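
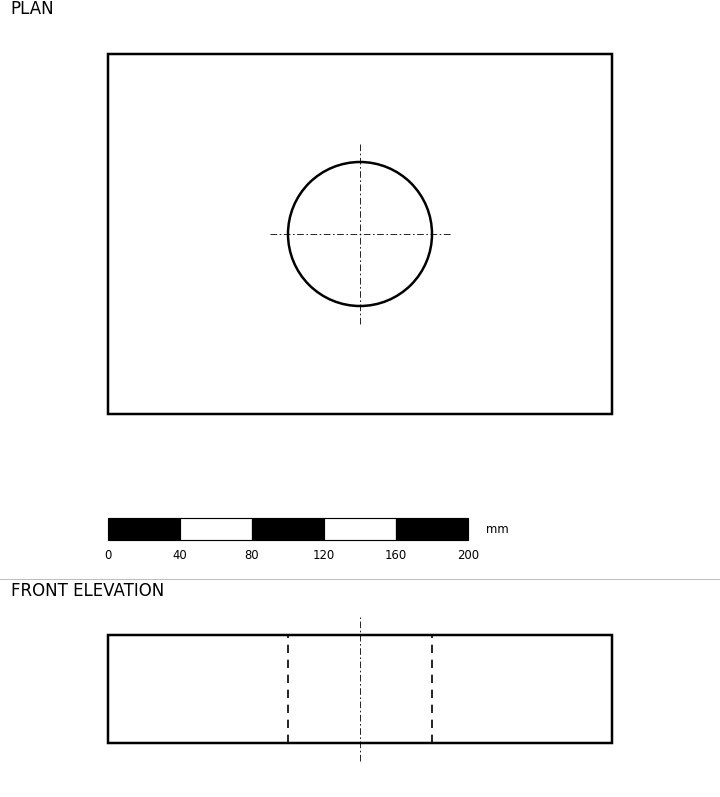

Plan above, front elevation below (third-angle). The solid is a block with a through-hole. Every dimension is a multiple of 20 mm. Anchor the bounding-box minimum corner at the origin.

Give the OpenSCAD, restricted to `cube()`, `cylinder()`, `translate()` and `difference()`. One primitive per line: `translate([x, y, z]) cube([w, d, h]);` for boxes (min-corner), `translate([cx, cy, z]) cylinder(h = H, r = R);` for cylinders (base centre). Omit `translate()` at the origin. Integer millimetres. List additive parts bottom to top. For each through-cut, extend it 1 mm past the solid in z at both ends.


difference() {
  cube([280, 200, 60]);
  translate([140, 100, -1]) cylinder(h = 62, r = 40);
}


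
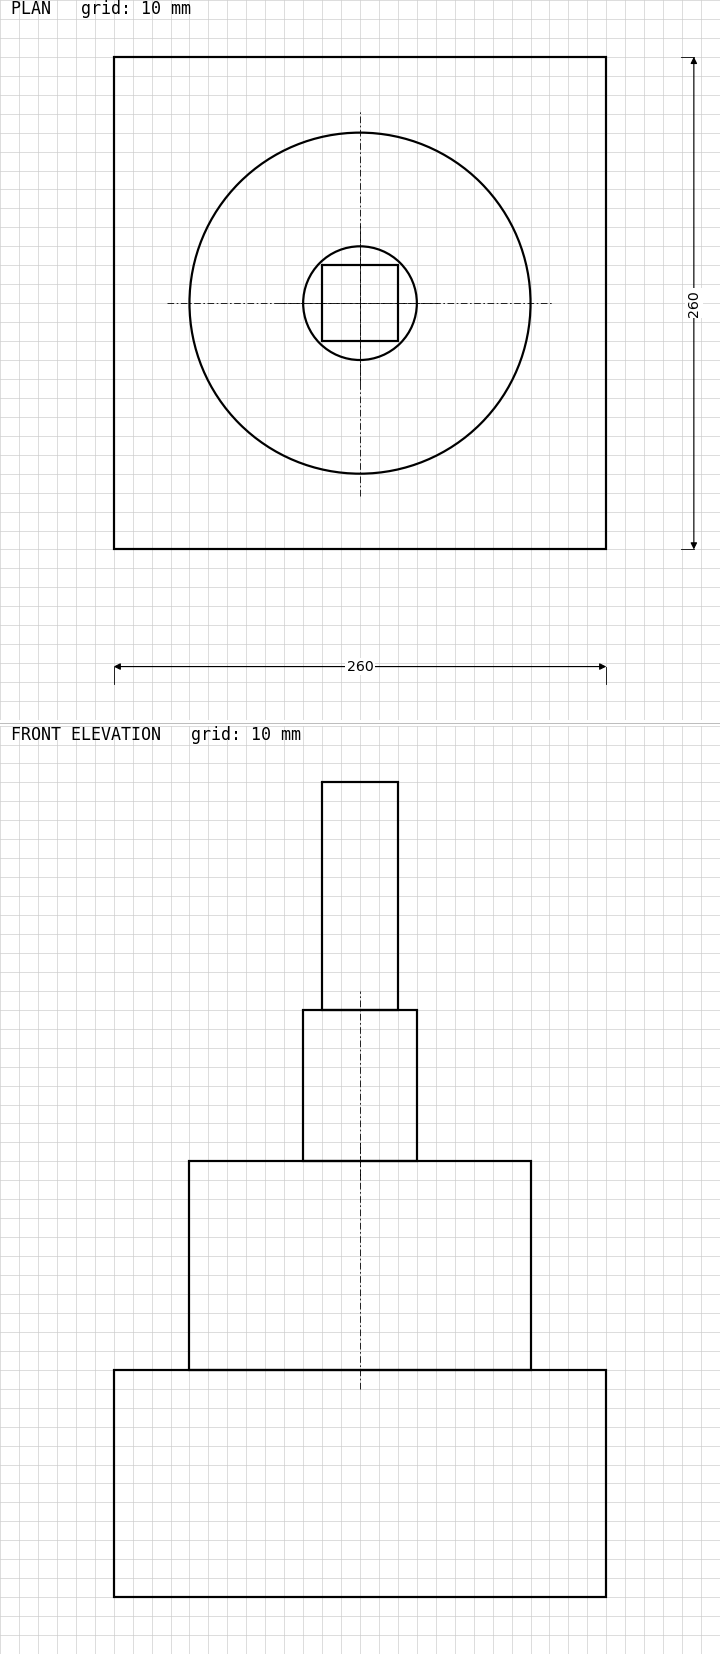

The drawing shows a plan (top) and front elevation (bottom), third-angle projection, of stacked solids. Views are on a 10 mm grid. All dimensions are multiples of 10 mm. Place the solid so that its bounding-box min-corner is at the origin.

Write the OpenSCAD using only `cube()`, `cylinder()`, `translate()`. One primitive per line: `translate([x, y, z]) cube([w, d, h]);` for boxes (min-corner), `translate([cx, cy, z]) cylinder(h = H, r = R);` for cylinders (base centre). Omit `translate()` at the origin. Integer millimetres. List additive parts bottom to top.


cube([260, 260, 120]);
translate([130, 130, 120]) cylinder(h = 110, r = 90);
translate([130, 130, 230]) cylinder(h = 80, r = 30);
translate([110, 110, 310]) cube([40, 40, 120]);


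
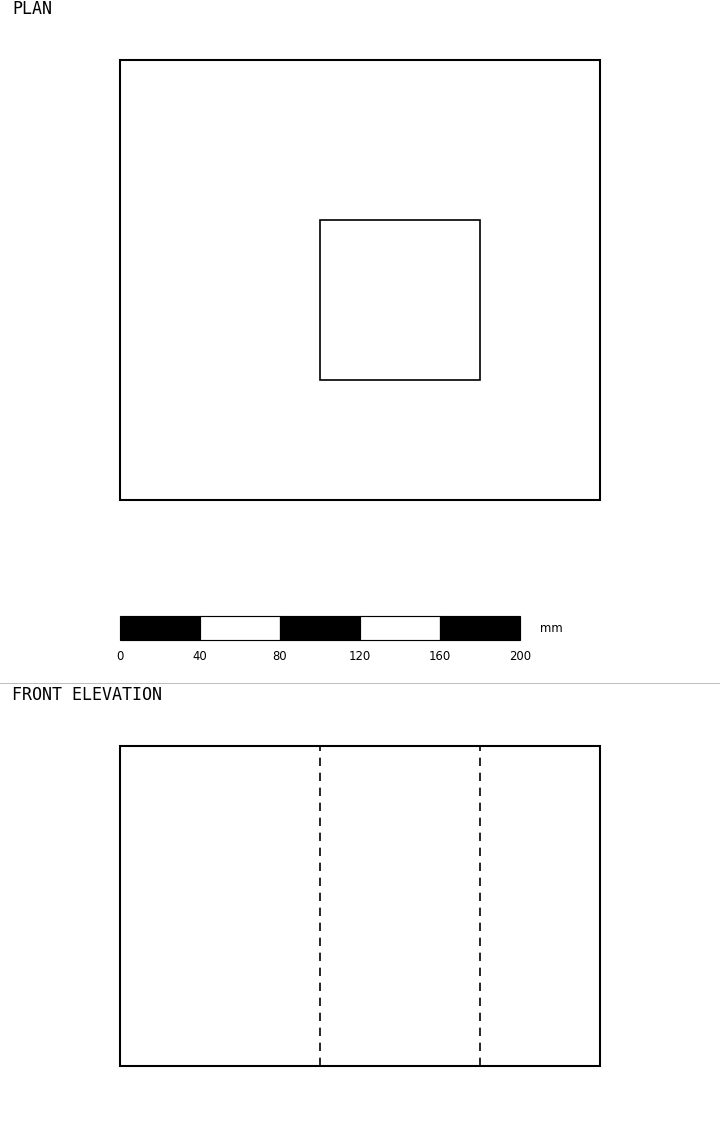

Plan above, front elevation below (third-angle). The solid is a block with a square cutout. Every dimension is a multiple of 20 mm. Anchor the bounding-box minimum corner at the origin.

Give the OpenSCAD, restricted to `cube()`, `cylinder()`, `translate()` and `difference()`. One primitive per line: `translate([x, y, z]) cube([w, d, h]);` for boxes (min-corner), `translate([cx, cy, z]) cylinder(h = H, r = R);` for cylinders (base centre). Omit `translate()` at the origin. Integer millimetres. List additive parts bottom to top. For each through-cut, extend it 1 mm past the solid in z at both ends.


difference() {
  cube([240, 220, 160]);
  translate([100, 60, -1]) cube([80, 80, 162]);
}


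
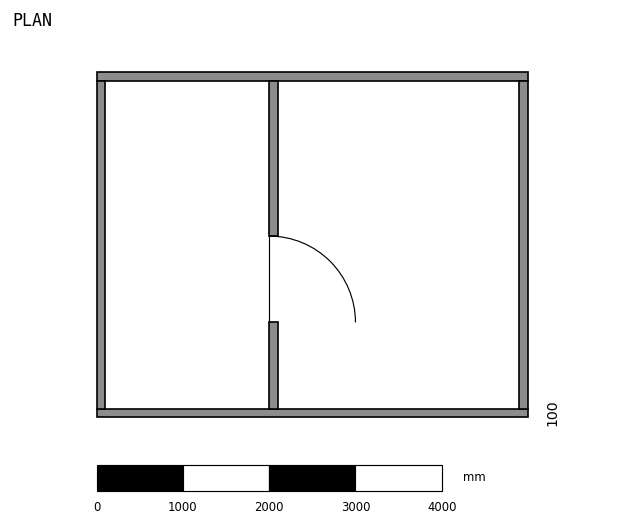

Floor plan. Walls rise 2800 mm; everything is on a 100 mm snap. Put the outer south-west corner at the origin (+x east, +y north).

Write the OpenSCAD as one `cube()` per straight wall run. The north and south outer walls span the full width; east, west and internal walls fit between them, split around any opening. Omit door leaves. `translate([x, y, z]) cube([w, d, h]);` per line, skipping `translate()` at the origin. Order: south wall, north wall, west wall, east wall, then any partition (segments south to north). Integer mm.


cube([5000, 100, 2800]);
translate([0, 3900, 0]) cube([5000, 100, 2800]);
translate([0, 100, 0]) cube([100, 3800, 2800]);
translate([4900, 100, 0]) cube([100, 3800, 2800]);
translate([2000, 100, 0]) cube([100, 1000, 2800]);
translate([2000, 2100, 0]) cube([100, 1800, 2800]);


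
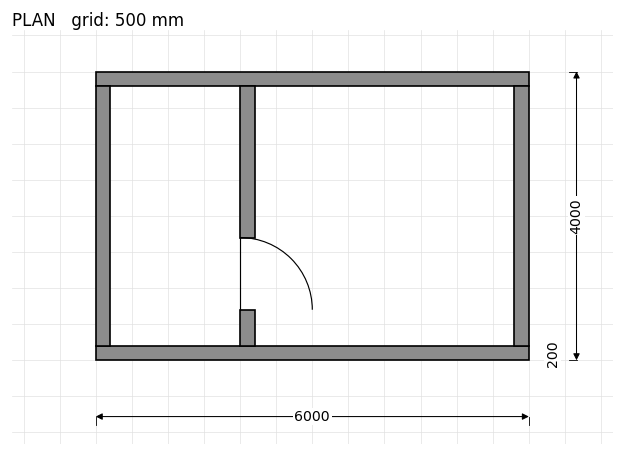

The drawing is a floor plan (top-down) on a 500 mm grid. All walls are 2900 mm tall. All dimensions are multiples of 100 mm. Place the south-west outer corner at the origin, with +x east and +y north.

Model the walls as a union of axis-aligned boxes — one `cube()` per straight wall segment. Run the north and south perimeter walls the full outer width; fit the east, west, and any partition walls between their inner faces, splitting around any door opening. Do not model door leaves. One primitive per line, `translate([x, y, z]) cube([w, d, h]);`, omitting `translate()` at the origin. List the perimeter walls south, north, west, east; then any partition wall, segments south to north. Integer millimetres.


cube([6000, 200, 2900]);
translate([0, 3800, 0]) cube([6000, 200, 2900]);
translate([0, 200, 0]) cube([200, 3600, 2900]);
translate([5800, 200, 0]) cube([200, 3600, 2900]);
translate([2000, 200, 0]) cube([200, 500, 2900]);
translate([2000, 1700, 0]) cube([200, 2100, 2900]);


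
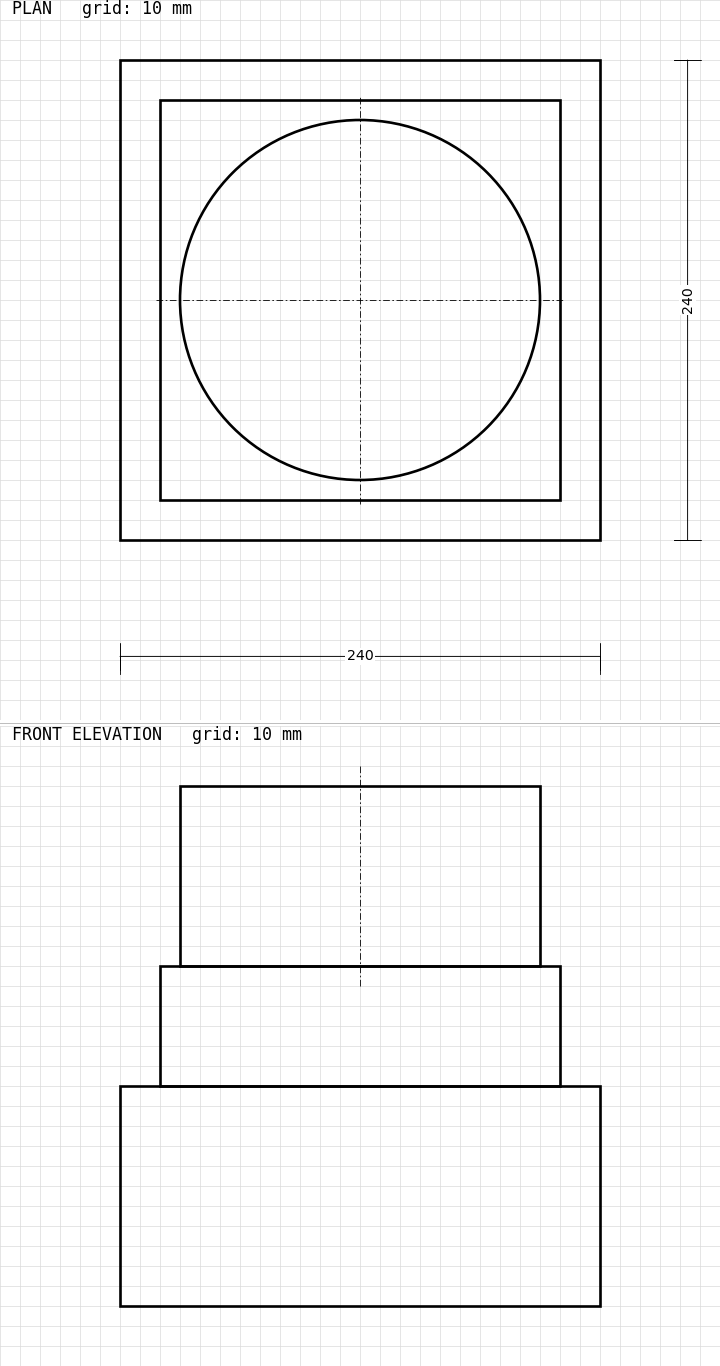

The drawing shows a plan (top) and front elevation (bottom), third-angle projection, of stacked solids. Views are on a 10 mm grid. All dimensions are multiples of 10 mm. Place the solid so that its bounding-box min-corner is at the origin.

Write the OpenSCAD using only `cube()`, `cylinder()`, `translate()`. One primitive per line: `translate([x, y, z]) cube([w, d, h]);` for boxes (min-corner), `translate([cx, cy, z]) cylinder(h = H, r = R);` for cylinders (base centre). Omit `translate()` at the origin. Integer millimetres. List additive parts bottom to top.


cube([240, 240, 110]);
translate([20, 20, 110]) cube([200, 200, 60]);
translate([120, 120, 170]) cylinder(h = 90, r = 90);


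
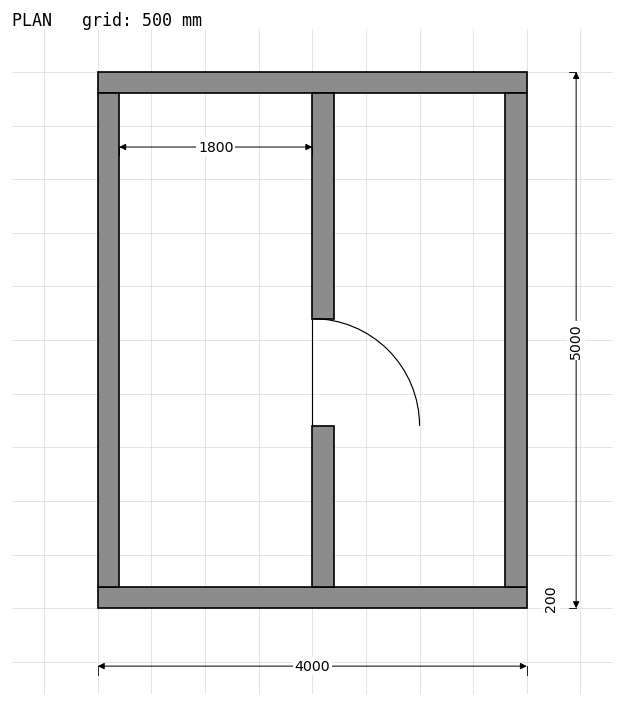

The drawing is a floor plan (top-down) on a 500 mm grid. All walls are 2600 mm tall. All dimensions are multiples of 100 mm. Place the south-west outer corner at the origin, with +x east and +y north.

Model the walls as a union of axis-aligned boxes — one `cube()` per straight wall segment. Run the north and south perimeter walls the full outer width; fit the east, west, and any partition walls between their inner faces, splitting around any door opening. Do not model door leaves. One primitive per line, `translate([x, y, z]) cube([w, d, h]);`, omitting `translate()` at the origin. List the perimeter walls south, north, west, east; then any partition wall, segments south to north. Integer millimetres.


cube([4000, 200, 2600]);
translate([0, 4800, 0]) cube([4000, 200, 2600]);
translate([0, 200, 0]) cube([200, 4600, 2600]);
translate([3800, 200, 0]) cube([200, 4600, 2600]);
translate([2000, 200, 0]) cube([200, 1500, 2600]);
translate([2000, 2700, 0]) cube([200, 2100, 2600]);


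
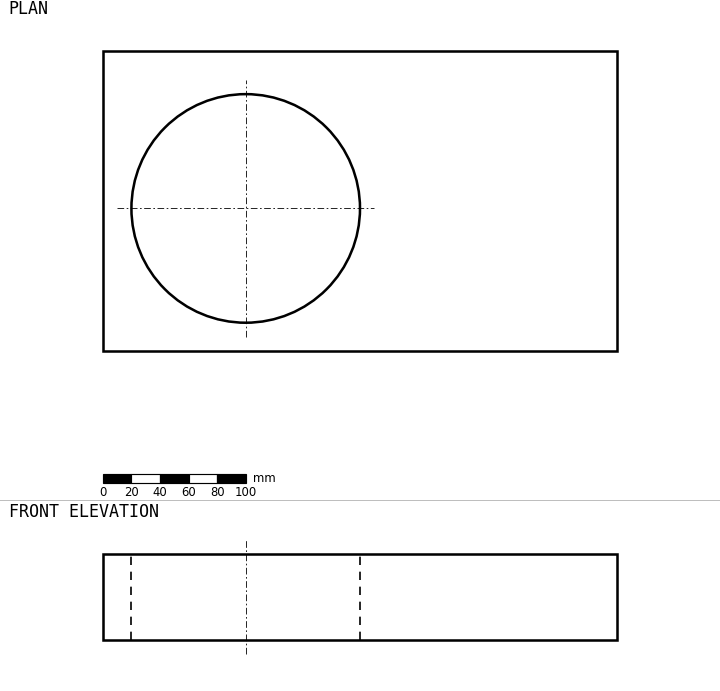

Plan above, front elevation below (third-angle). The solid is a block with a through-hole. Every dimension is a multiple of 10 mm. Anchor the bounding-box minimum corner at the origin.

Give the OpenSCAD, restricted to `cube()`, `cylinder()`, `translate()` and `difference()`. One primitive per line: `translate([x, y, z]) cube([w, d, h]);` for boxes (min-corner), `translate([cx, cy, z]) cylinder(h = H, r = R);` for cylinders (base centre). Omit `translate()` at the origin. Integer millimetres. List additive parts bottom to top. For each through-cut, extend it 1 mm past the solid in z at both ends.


difference() {
  cube([360, 210, 60]);
  translate([100, 100, -1]) cylinder(h = 62, r = 80);
}


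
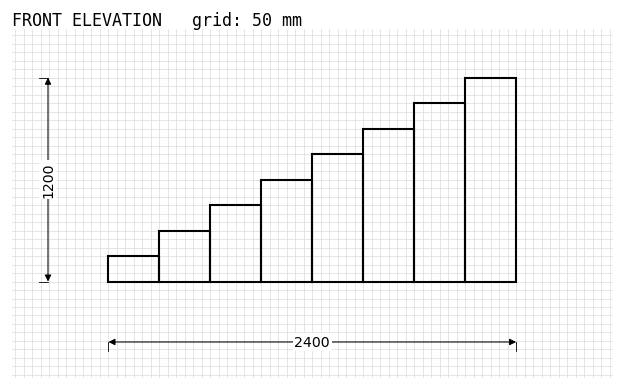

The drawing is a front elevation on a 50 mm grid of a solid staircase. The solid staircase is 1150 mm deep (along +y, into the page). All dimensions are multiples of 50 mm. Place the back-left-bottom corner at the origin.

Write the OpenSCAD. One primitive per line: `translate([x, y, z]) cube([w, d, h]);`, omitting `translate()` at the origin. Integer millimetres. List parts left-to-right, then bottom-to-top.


cube([300, 1150, 150]);
translate([300, 0, 0]) cube([300, 1150, 300]);
translate([600, 0, 0]) cube([300, 1150, 450]);
translate([900, 0, 0]) cube([300, 1150, 600]);
translate([1200, 0, 0]) cube([300, 1150, 750]);
translate([1500, 0, 0]) cube([300, 1150, 900]);
translate([1800, 0, 0]) cube([300, 1150, 1050]);
translate([2100, 0, 0]) cube([300, 1150, 1200]);


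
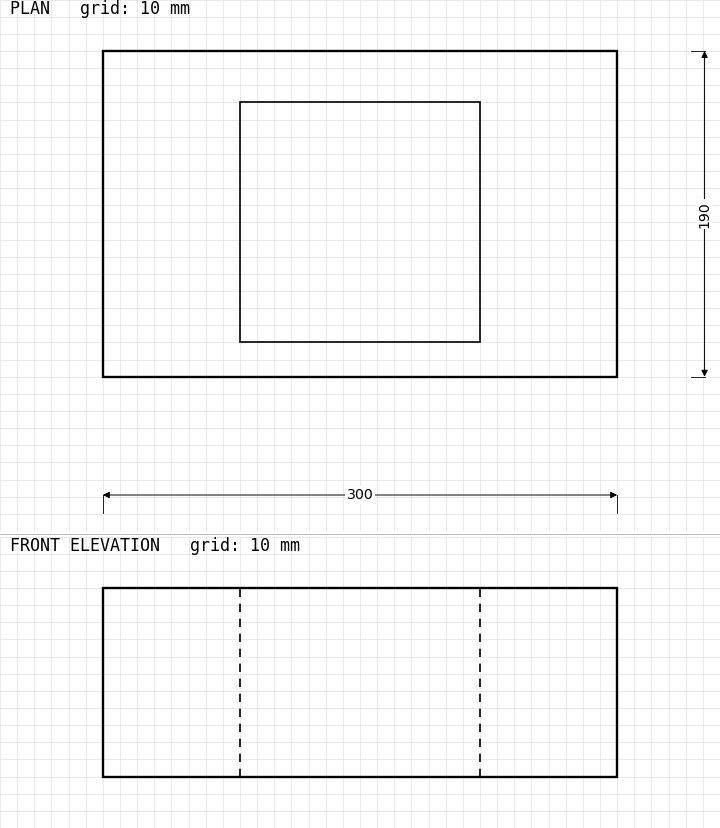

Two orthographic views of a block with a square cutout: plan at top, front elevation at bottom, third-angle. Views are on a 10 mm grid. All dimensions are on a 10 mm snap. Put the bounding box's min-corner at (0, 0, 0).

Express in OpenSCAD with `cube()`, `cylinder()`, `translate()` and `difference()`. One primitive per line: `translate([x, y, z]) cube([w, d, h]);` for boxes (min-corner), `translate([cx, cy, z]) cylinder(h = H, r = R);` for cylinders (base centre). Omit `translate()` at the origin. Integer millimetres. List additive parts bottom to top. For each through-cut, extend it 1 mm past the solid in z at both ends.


difference() {
  cube([300, 190, 110]);
  translate([80, 20, -1]) cube([140, 140, 112]);
}


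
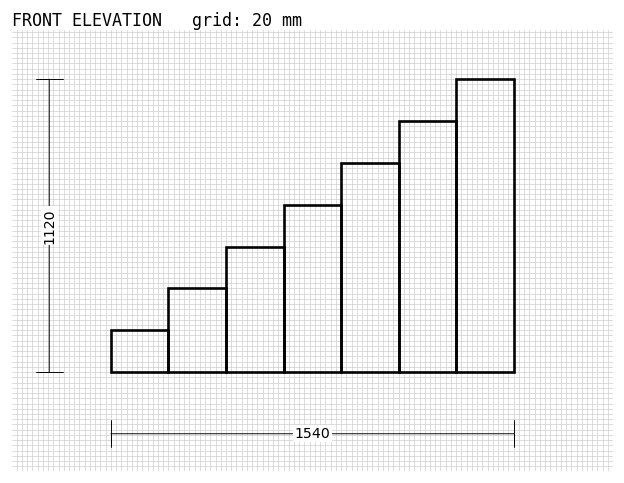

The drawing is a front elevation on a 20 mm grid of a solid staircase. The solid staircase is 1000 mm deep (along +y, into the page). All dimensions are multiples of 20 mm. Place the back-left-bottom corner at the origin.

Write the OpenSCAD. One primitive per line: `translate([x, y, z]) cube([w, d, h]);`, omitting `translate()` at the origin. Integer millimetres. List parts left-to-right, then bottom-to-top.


cube([220, 1000, 160]);
translate([220, 0, 0]) cube([220, 1000, 320]);
translate([440, 0, 0]) cube([220, 1000, 480]);
translate([660, 0, 0]) cube([220, 1000, 640]);
translate([880, 0, 0]) cube([220, 1000, 800]);
translate([1100, 0, 0]) cube([220, 1000, 960]);
translate([1320, 0, 0]) cube([220, 1000, 1120]);


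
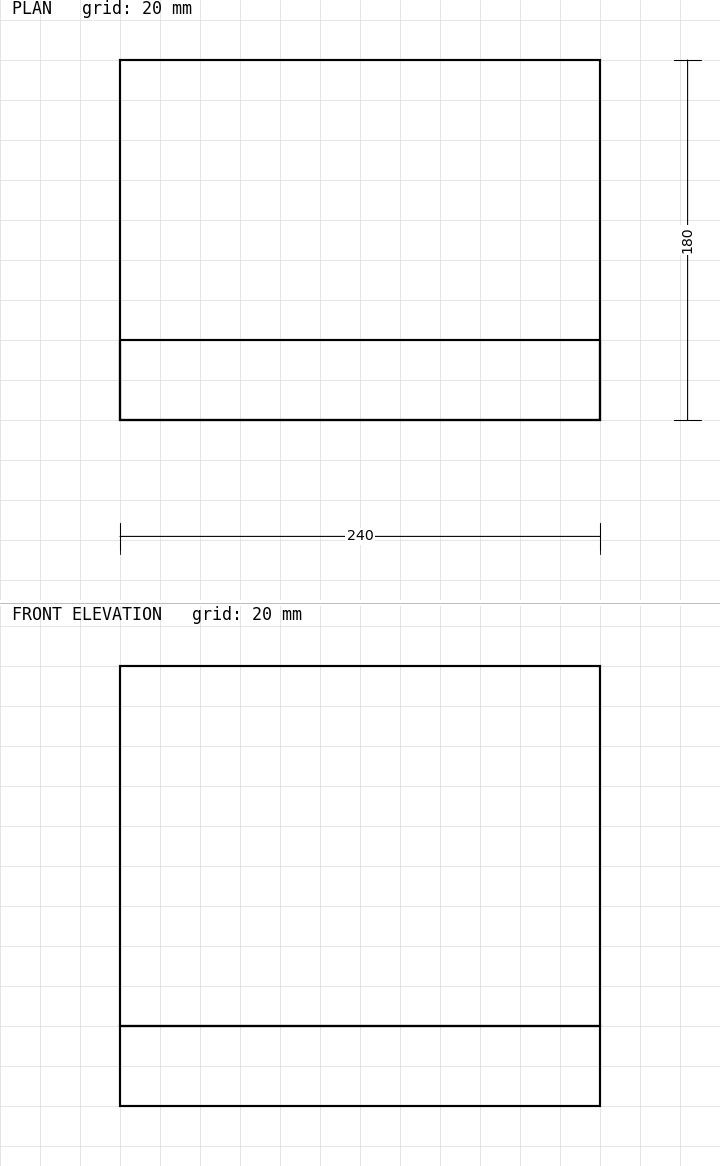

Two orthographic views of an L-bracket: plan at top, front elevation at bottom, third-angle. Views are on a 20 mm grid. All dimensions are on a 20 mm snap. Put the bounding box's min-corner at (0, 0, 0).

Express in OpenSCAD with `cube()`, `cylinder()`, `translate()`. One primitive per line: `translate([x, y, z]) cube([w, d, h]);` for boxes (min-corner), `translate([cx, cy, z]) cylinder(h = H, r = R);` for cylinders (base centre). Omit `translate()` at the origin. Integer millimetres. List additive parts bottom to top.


cube([240, 180, 40]);
translate([0, 0, 40]) cube([240, 40, 180]);


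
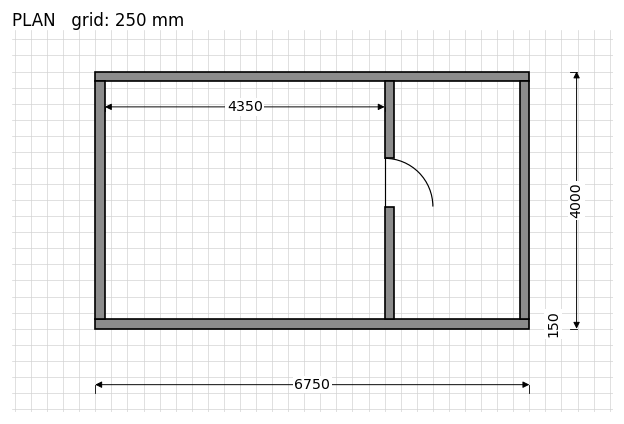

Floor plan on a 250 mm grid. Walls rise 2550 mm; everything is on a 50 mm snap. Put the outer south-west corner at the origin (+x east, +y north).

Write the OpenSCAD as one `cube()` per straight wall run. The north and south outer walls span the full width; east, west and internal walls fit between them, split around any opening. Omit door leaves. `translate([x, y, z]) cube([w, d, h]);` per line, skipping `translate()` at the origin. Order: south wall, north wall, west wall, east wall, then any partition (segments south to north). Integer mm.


cube([6750, 150, 2550]);
translate([0, 3850, 0]) cube([6750, 150, 2550]);
translate([0, 150, 0]) cube([150, 3700, 2550]);
translate([6600, 150, 0]) cube([150, 3700, 2550]);
translate([4500, 150, 0]) cube([150, 1750, 2550]);
translate([4500, 2650, 0]) cube([150, 1200, 2550]);


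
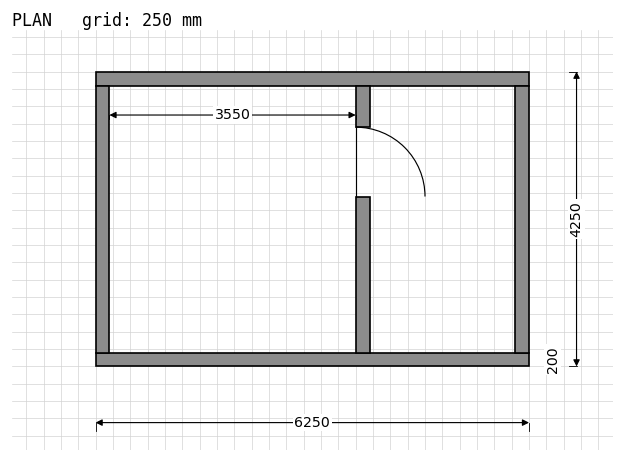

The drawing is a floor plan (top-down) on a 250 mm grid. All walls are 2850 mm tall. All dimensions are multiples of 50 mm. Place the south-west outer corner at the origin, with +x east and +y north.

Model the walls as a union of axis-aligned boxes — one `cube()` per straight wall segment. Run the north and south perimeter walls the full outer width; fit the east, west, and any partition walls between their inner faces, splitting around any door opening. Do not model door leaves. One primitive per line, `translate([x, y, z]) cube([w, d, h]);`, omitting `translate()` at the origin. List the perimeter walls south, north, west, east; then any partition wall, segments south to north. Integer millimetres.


cube([6250, 200, 2850]);
translate([0, 4050, 0]) cube([6250, 200, 2850]);
translate([0, 200, 0]) cube([200, 3850, 2850]);
translate([6050, 200, 0]) cube([200, 3850, 2850]);
translate([3750, 200, 0]) cube([200, 2250, 2850]);
translate([3750, 3450, 0]) cube([200, 600, 2850]);


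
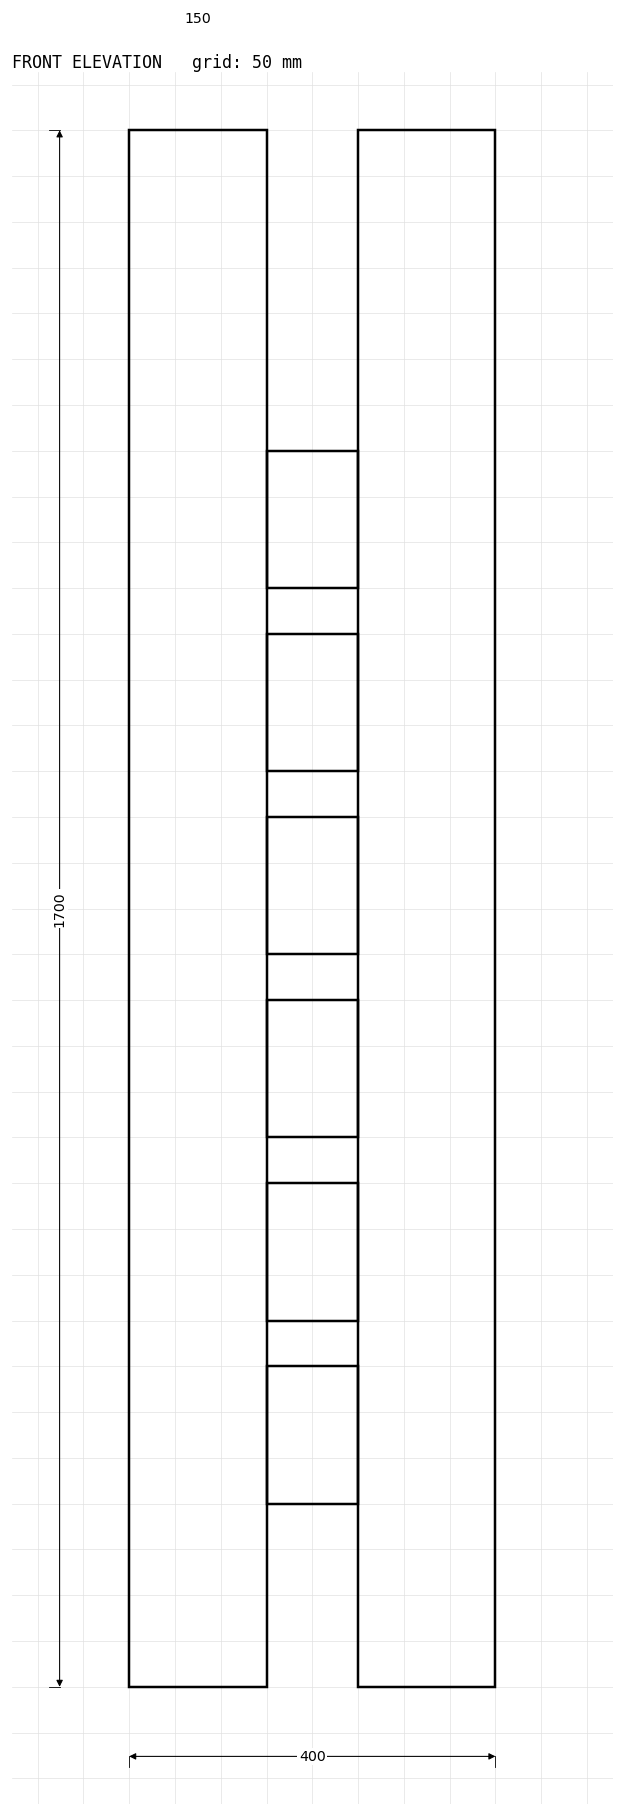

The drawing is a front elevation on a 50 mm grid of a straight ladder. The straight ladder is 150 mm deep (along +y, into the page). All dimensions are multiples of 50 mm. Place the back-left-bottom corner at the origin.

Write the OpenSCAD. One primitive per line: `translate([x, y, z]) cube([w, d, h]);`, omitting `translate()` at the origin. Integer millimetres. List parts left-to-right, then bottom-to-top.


cube([150, 150, 1700]);
translate([150, 0, 200]) cube([100, 150, 150]);
translate([150, 0, 400]) cube([100, 150, 150]);
translate([150, 0, 600]) cube([100, 150, 150]);
translate([150, 0, 800]) cube([100, 150, 150]);
translate([150, 0, 1000]) cube([100, 150, 150]);
translate([150, 0, 1200]) cube([100, 150, 150]);
translate([250, 0, 0]) cube([150, 150, 1700]);


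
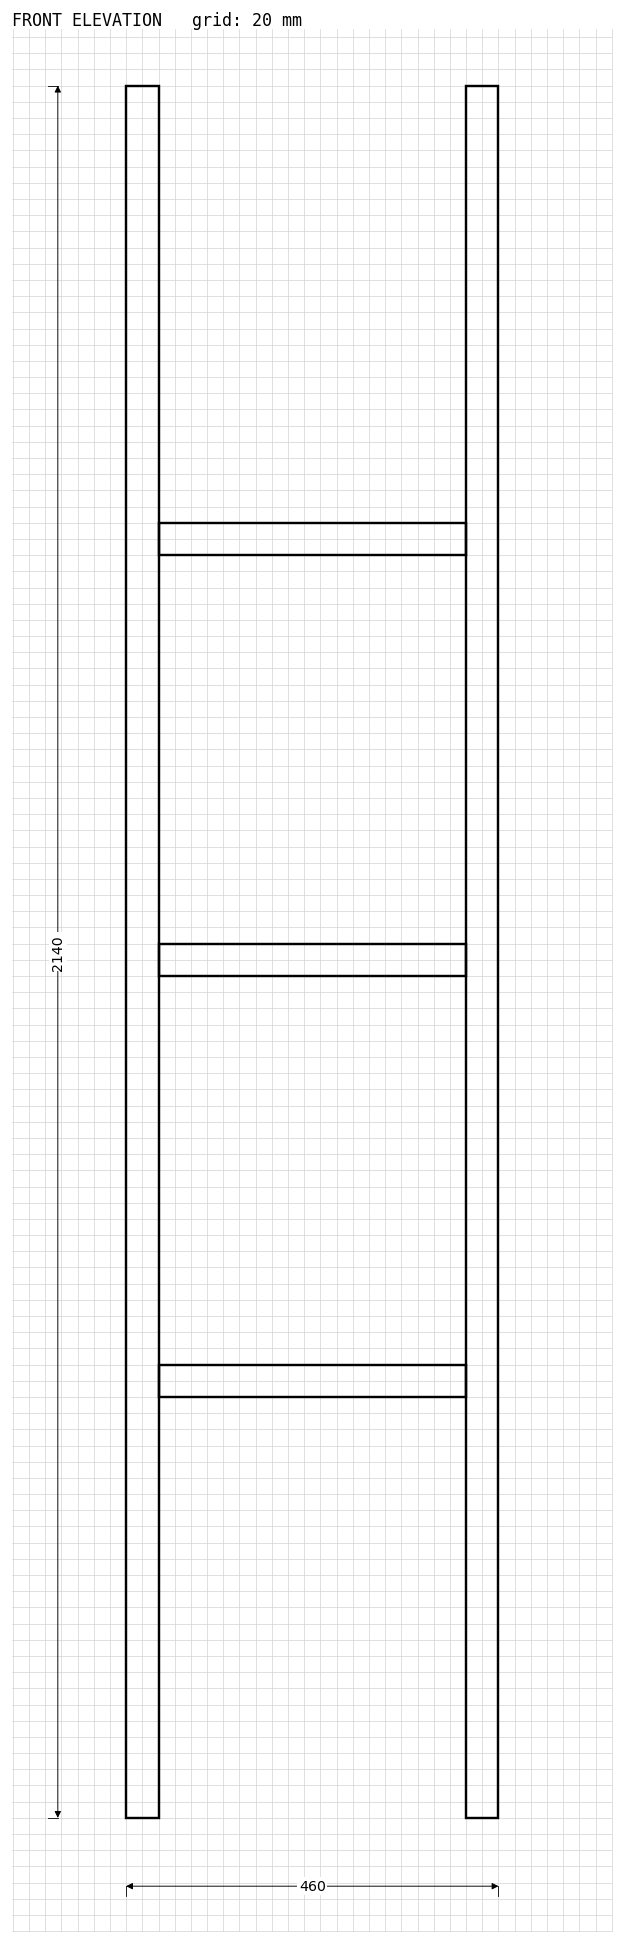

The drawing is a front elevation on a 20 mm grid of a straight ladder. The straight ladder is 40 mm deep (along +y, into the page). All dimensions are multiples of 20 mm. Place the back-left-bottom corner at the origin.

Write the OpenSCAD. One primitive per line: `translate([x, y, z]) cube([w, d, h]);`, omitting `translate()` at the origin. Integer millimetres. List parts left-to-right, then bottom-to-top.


cube([40, 40, 2140]);
translate([40, 0, 520]) cube([380, 40, 40]);
translate([40, 0, 1040]) cube([380, 40, 40]);
translate([40, 0, 1560]) cube([380, 40, 40]);
translate([420, 0, 0]) cube([40, 40, 2140]);


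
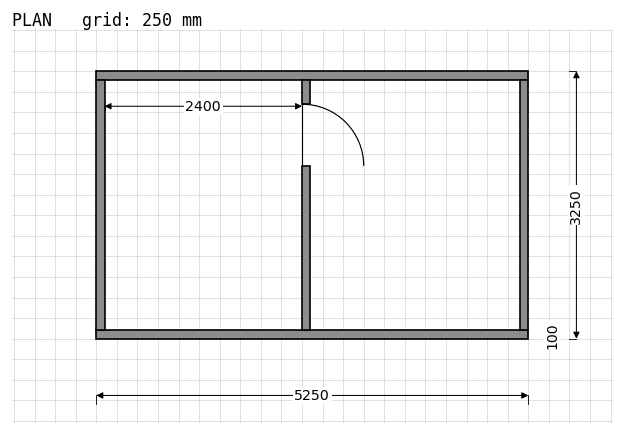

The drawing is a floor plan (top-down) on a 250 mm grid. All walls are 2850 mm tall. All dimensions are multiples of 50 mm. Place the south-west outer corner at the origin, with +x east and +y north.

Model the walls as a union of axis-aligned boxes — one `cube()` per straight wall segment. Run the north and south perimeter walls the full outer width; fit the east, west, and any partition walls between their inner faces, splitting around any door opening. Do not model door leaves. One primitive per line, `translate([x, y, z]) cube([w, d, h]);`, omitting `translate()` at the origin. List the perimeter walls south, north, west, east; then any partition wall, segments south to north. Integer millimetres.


cube([5250, 100, 2850]);
translate([0, 3150, 0]) cube([5250, 100, 2850]);
translate([0, 100, 0]) cube([100, 3050, 2850]);
translate([5150, 100, 0]) cube([100, 3050, 2850]);
translate([2500, 100, 0]) cube([100, 2000, 2850]);
translate([2500, 2850, 0]) cube([100, 300, 2850]);


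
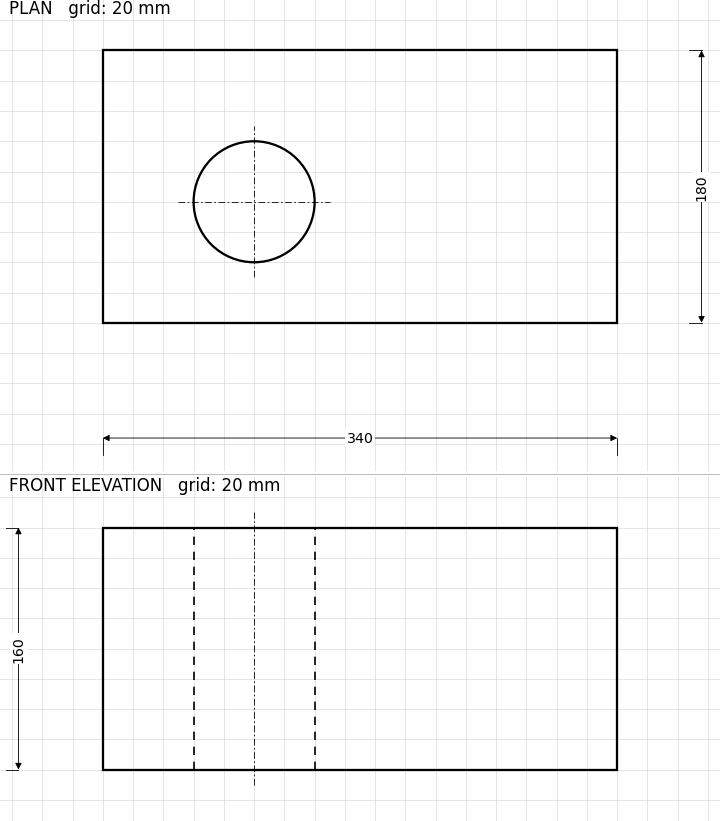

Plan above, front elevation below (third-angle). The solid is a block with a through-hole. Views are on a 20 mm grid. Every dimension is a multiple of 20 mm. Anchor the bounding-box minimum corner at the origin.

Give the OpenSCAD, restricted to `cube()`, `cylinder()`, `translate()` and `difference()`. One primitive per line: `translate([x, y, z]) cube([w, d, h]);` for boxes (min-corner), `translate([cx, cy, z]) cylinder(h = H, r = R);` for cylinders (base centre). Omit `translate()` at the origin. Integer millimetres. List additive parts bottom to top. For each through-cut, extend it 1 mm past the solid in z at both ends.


difference() {
  cube([340, 180, 160]);
  translate([100, 80, -1]) cylinder(h = 162, r = 40);
}


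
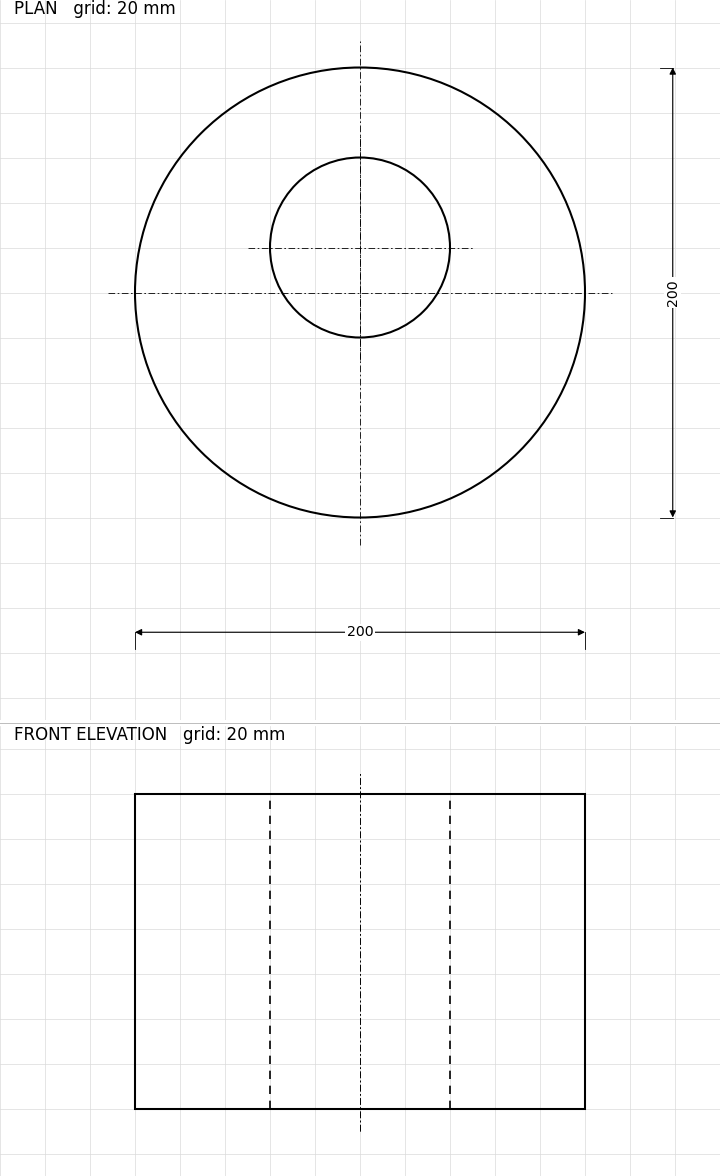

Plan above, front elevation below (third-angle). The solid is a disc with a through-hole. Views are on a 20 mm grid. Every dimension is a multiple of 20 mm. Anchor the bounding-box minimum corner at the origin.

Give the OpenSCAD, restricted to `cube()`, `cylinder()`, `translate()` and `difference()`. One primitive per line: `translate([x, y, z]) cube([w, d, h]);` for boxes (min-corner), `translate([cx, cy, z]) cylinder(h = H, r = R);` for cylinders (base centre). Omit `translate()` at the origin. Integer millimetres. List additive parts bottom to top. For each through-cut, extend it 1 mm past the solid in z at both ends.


difference() {
  translate([100, 100, 0]) cylinder(h = 140, r = 100);
  translate([100, 120, -1]) cylinder(h = 142, r = 40);
}


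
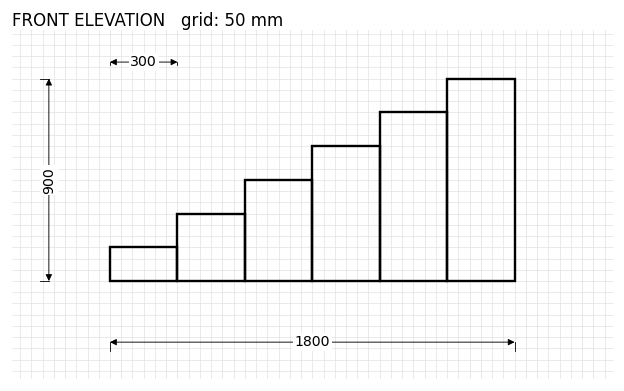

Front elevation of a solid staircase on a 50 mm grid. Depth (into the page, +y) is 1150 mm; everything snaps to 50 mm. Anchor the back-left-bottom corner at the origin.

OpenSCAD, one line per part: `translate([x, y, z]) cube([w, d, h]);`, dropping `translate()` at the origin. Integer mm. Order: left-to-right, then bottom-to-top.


cube([300, 1150, 150]);
translate([300, 0, 0]) cube([300, 1150, 300]);
translate([600, 0, 0]) cube([300, 1150, 450]);
translate([900, 0, 0]) cube([300, 1150, 600]);
translate([1200, 0, 0]) cube([300, 1150, 750]);
translate([1500, 0, 0]) cube([300, 1150, 900]);


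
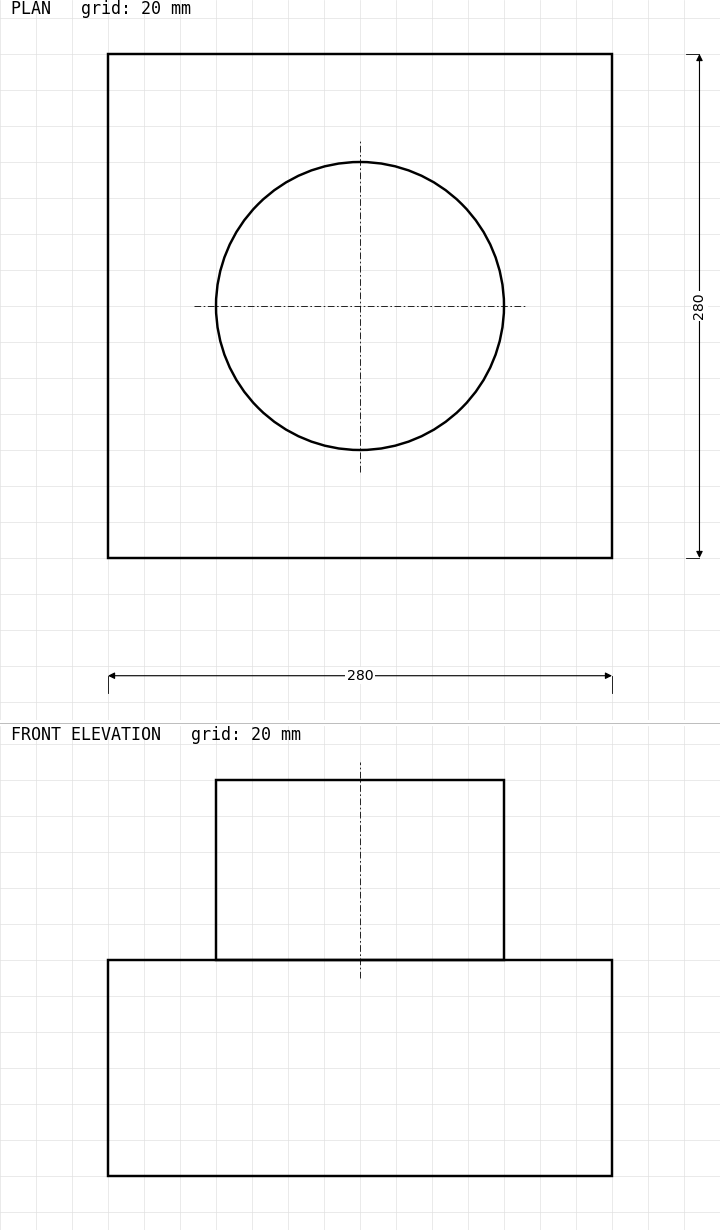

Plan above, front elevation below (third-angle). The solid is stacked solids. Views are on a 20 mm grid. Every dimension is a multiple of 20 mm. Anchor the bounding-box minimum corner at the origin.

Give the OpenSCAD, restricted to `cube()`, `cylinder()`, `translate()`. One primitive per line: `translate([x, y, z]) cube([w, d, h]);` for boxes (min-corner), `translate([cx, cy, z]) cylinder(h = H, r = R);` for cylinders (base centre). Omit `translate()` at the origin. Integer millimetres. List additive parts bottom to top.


cube([280, 280, 120]);
translate([140, 140, 120]) cylinder(h = 100, r = 80);


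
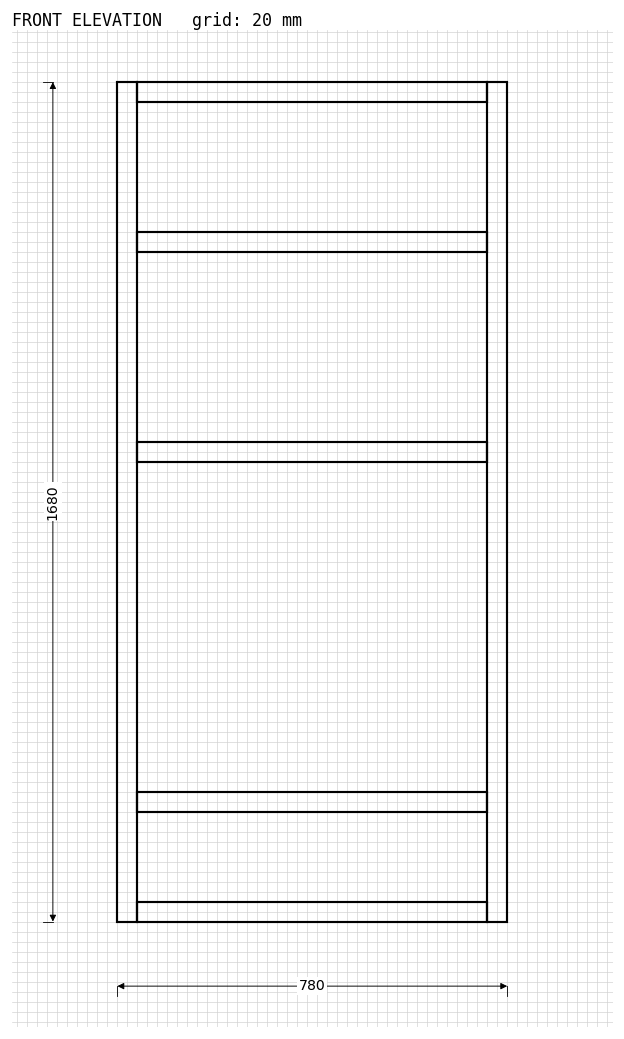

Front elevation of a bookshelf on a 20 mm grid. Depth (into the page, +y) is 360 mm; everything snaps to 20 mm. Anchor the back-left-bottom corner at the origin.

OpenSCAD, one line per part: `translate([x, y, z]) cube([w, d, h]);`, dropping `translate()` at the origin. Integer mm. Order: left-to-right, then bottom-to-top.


cube([40, 360, 1680]);
translate([40, 0, 0]) cube([700, 360, 40]);
translate([40, 0, 220]) cube([700, 360, 40]);
translate([40, 0, 920]) cube([700, 360, 40]);
translate([40, 0, 1340]) cube([700, 360, 40]);
translate([40, 0, 1640]) cube([700, 360, 40]);
translate([740, 0, 0]) cube([40, 360, 1680]);


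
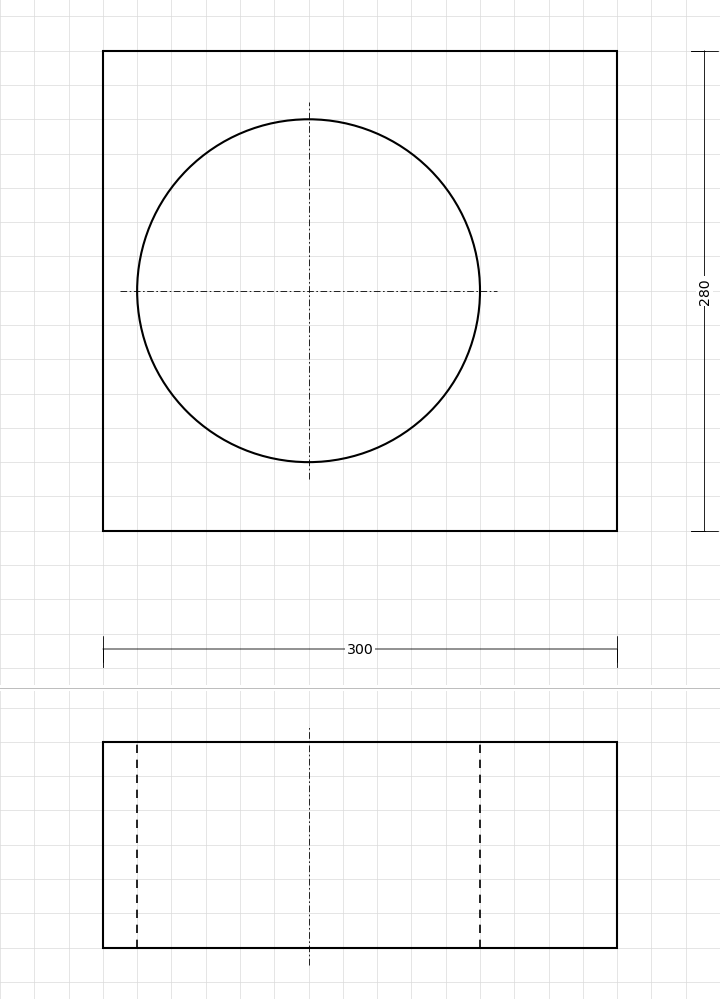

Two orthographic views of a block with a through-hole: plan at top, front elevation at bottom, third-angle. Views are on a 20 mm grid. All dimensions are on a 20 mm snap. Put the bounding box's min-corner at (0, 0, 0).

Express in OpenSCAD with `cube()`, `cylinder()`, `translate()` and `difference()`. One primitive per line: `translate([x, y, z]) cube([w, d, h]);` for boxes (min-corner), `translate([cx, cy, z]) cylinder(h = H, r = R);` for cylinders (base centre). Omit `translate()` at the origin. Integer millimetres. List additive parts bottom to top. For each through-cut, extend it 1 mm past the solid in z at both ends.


difference() {
  cube([300, 280, 120]);
  translate([120, 140, -1]) cylinder(h = 122, r = 100);
}


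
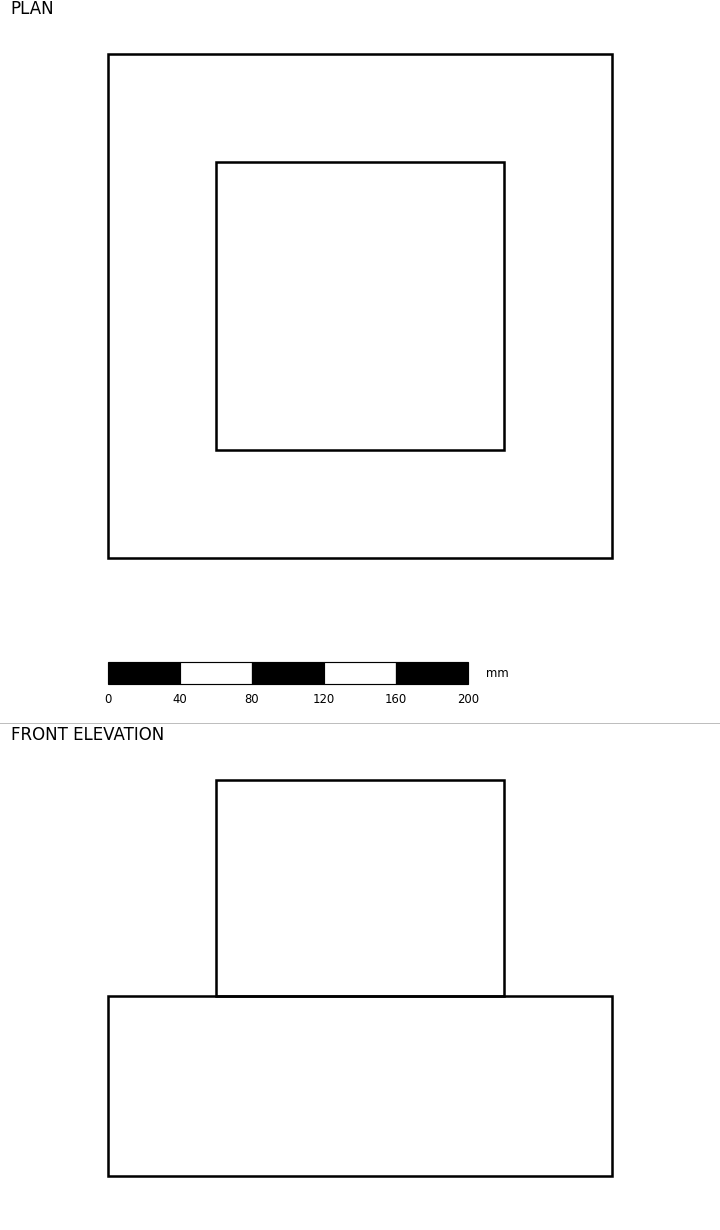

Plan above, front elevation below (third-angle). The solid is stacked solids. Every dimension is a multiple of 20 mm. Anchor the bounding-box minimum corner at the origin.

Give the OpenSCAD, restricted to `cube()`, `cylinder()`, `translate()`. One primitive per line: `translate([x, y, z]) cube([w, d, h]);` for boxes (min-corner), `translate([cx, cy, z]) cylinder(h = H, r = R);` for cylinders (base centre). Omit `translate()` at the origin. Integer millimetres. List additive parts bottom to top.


cube([280, 280, 100]);
translate([60, 60, 100]) cube([160, 160, 120]);


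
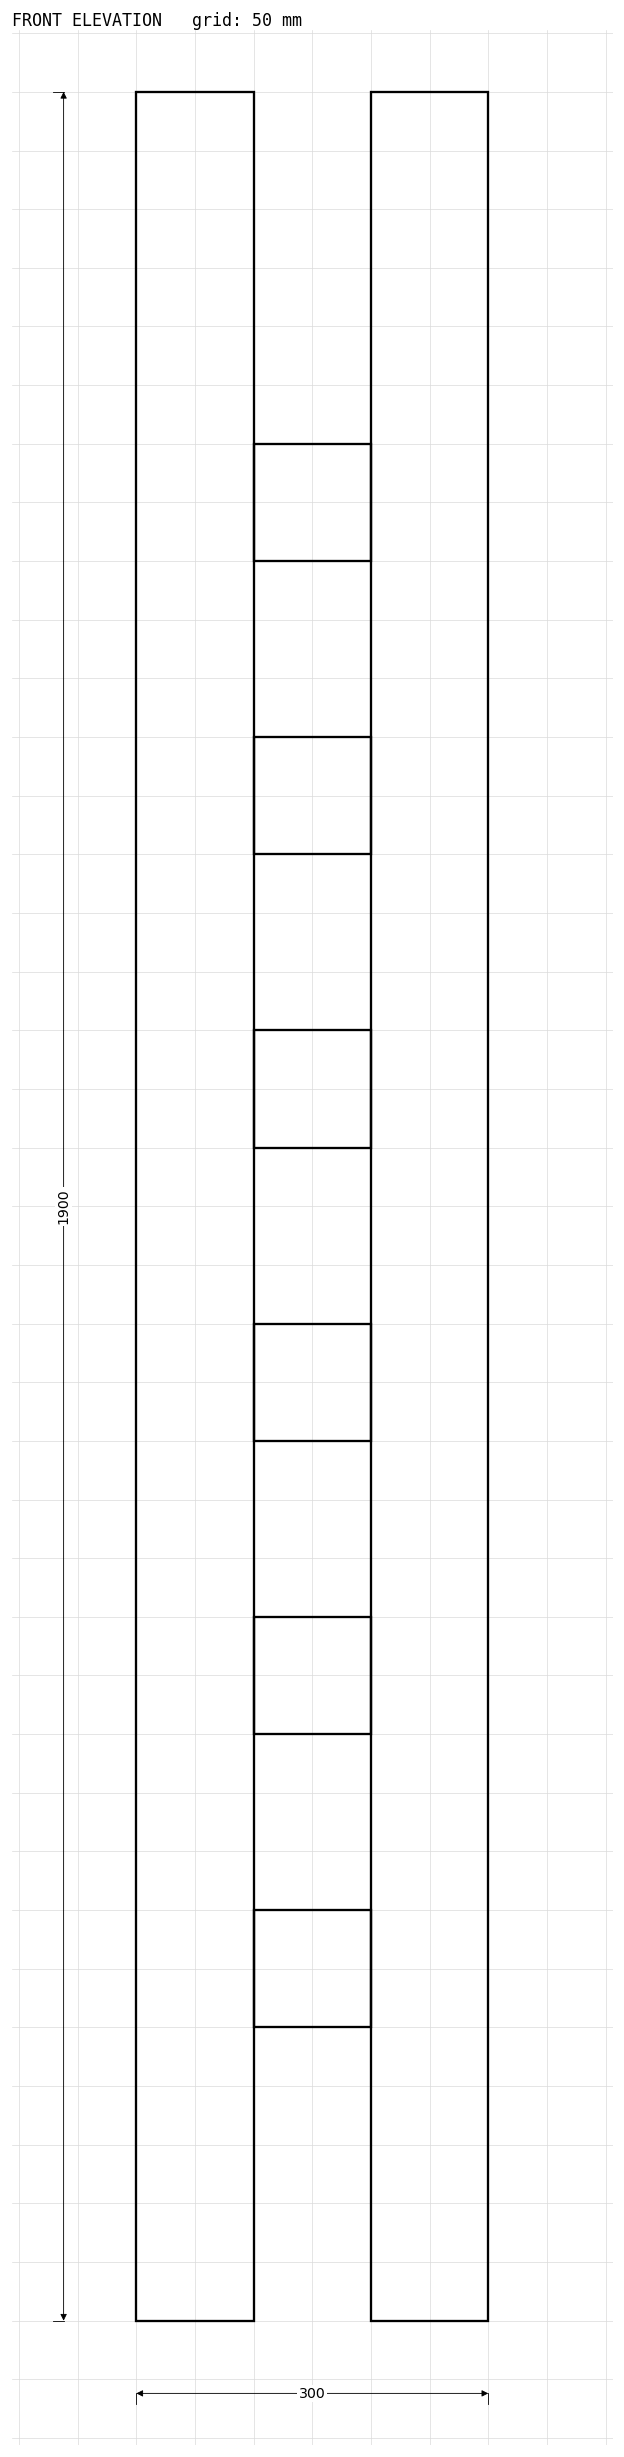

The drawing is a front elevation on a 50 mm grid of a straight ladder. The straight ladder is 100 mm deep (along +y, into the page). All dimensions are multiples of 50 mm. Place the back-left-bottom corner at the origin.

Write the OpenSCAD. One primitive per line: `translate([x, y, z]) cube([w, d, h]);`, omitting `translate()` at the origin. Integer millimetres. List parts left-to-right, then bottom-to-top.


cube([100, 100, 1900]);
translate([100, 0, 250]) cube([100, 100, 100]);
translate([100, 0, 500]) cube([100, 100, 100]);
translate([100, 0, 750]) cube([100, 100, 100]);
translate([100, 0, 1000]) cube([100, 100, 100]);
translate([100, 0, 1250]) cube([100, 100, 100]);
translate([100, 0, 1500]) cube([100, 100, 100]);
translate([200, 0, 0]) cube([100, 100, 1900]);


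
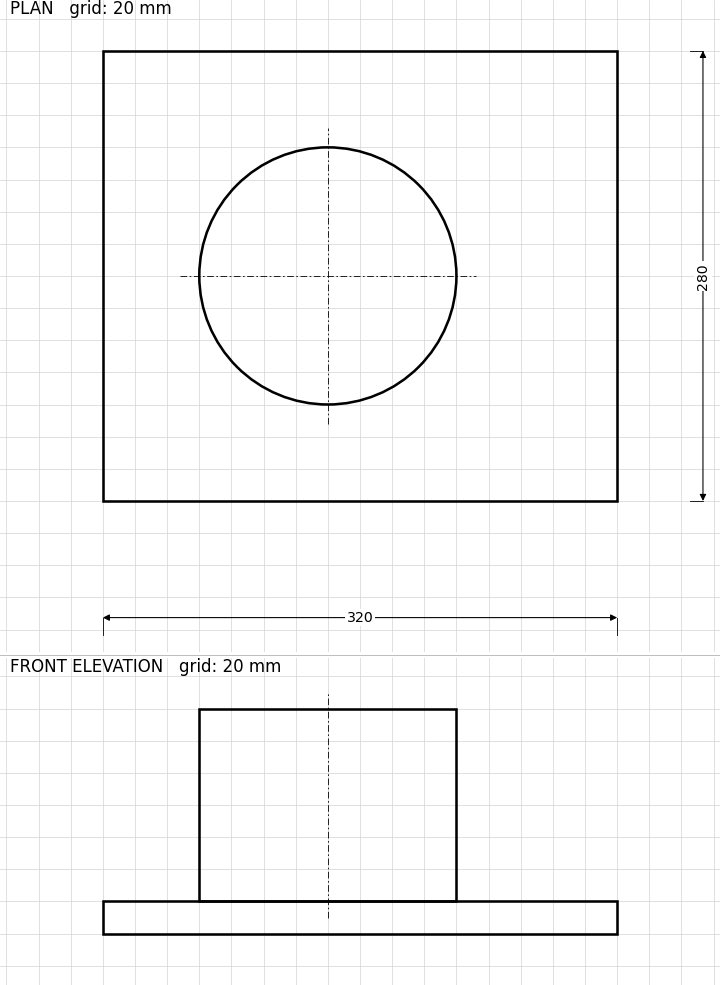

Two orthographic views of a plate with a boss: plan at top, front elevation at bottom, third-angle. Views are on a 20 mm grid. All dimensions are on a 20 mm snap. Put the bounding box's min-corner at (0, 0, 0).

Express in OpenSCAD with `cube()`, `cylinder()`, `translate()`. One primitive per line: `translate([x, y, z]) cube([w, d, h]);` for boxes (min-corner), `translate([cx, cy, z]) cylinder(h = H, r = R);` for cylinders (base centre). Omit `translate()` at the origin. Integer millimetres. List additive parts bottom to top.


cube([320, 280, 20]);
translate([140, 140, 20]) cylinder(h = 120, r = 80);


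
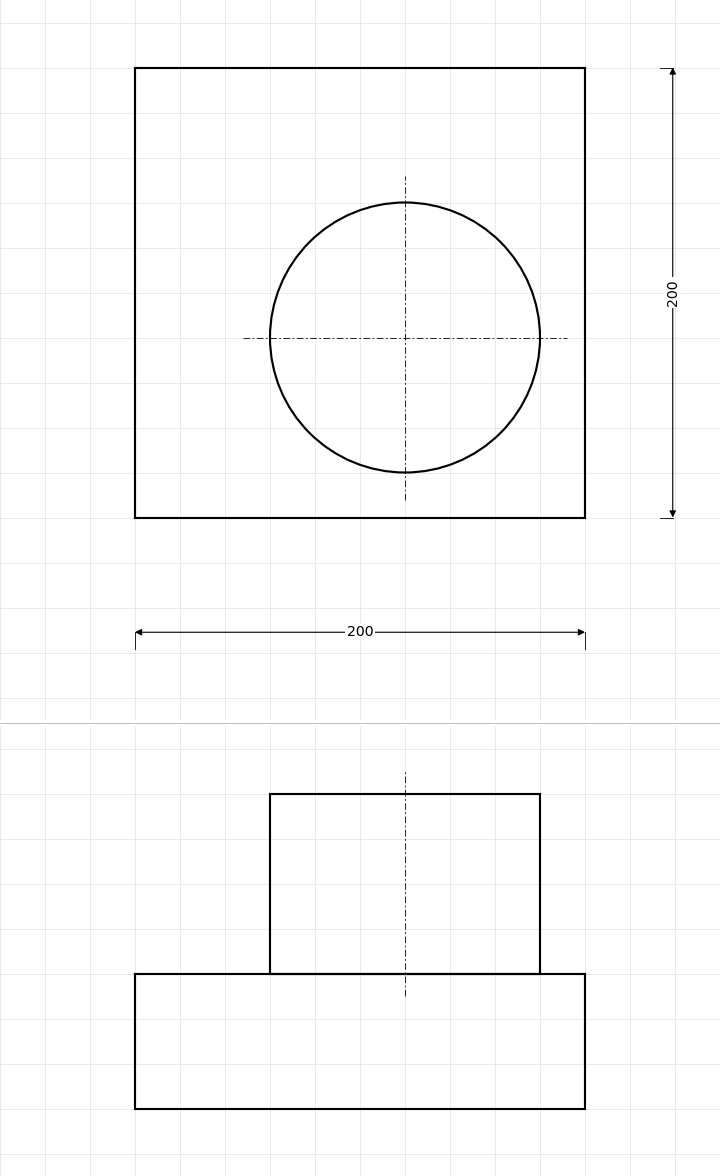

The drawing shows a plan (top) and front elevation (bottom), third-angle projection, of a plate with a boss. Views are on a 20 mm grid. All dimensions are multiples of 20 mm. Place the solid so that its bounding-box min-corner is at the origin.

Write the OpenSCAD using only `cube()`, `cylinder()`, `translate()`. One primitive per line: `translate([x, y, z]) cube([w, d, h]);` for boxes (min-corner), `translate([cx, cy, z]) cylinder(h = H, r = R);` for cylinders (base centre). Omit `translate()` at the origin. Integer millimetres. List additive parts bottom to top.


cube([200, 200, 60]);
translate([120, 80, 60]) cylinder(h = 80, r = 60);


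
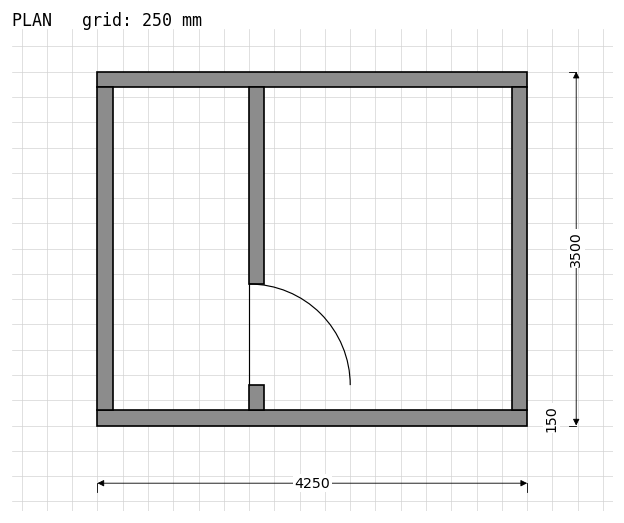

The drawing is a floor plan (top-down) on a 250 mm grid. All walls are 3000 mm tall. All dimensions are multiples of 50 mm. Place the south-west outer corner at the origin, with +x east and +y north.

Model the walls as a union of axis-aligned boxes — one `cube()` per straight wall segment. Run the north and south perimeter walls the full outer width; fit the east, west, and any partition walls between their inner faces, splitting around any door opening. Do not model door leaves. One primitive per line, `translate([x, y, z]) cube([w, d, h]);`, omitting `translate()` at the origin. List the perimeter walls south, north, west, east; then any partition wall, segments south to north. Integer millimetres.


cube([4250, 150, 3000]);
translate([0, 3350, 0]) cube([4250, 150, 3000]);
translate([0, 150, 0]) cube([150, 3200, 3000]);
translate([4100, 150, 0]) cube([150, 3200, 3000]);
translate([1500, 150, 0]) cube([150, 250, 3000]);
translate([1500, 1400, 0]) cube([150, 1950, 3000]);


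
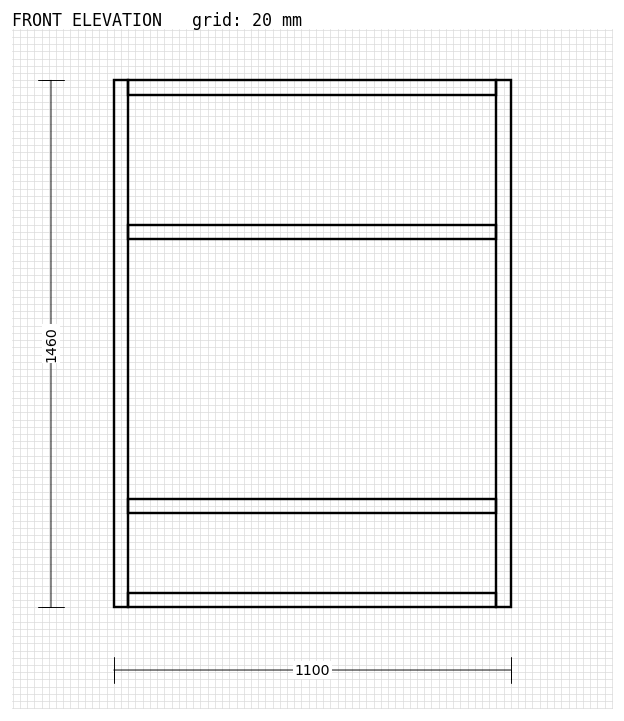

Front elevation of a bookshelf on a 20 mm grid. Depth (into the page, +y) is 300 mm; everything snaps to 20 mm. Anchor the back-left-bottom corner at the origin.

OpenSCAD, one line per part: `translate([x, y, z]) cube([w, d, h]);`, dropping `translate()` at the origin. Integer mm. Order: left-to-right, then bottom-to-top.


cube([40, 300, 1460]);
translate([40, 0, 0]) cube([1020, 300, 40]);
translate([40, 0, 260]) cube([1020, 300, 40]);
translate([40, 0, 1020]) cube([1020, 300, 40]);
translate([40, 0, 1420]) cube([1020, 300, 40]);
translate([1060, 0, 0]) cube([40, 300, 1460]);


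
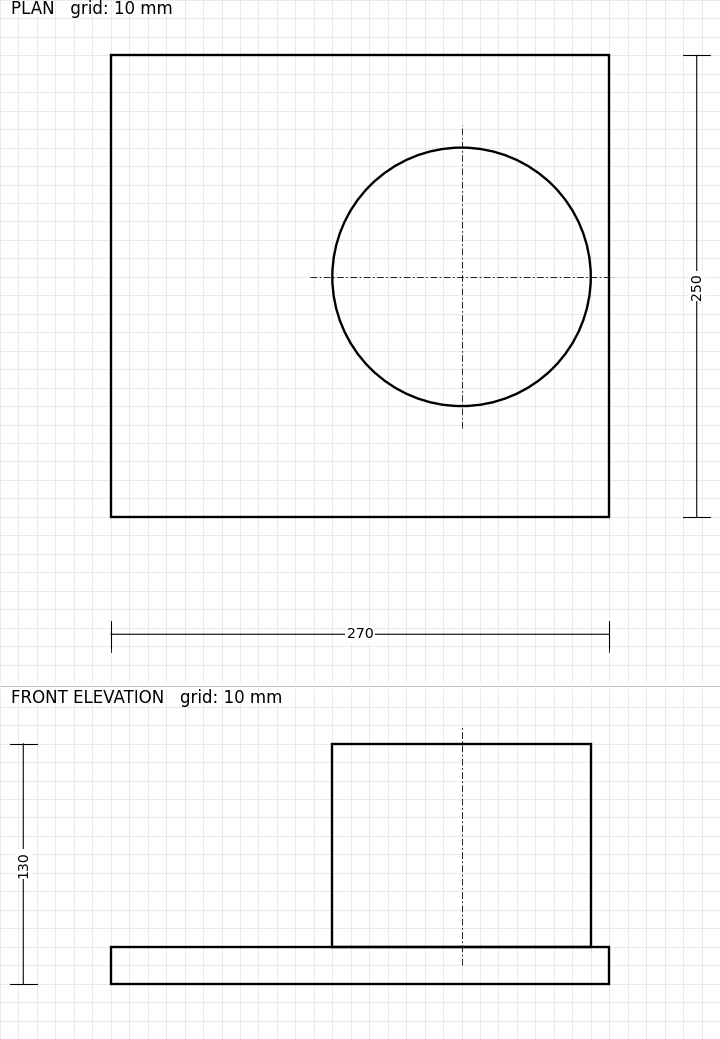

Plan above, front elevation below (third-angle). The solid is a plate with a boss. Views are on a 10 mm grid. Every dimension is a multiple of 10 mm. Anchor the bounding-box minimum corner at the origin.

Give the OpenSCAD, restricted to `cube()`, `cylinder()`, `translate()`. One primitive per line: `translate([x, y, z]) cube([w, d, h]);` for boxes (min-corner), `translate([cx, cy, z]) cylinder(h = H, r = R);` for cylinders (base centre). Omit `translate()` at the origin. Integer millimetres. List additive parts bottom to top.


cube([270, 250, 20]);
translate([190, 130, 20]) cylinder(h = 110, r = 70);


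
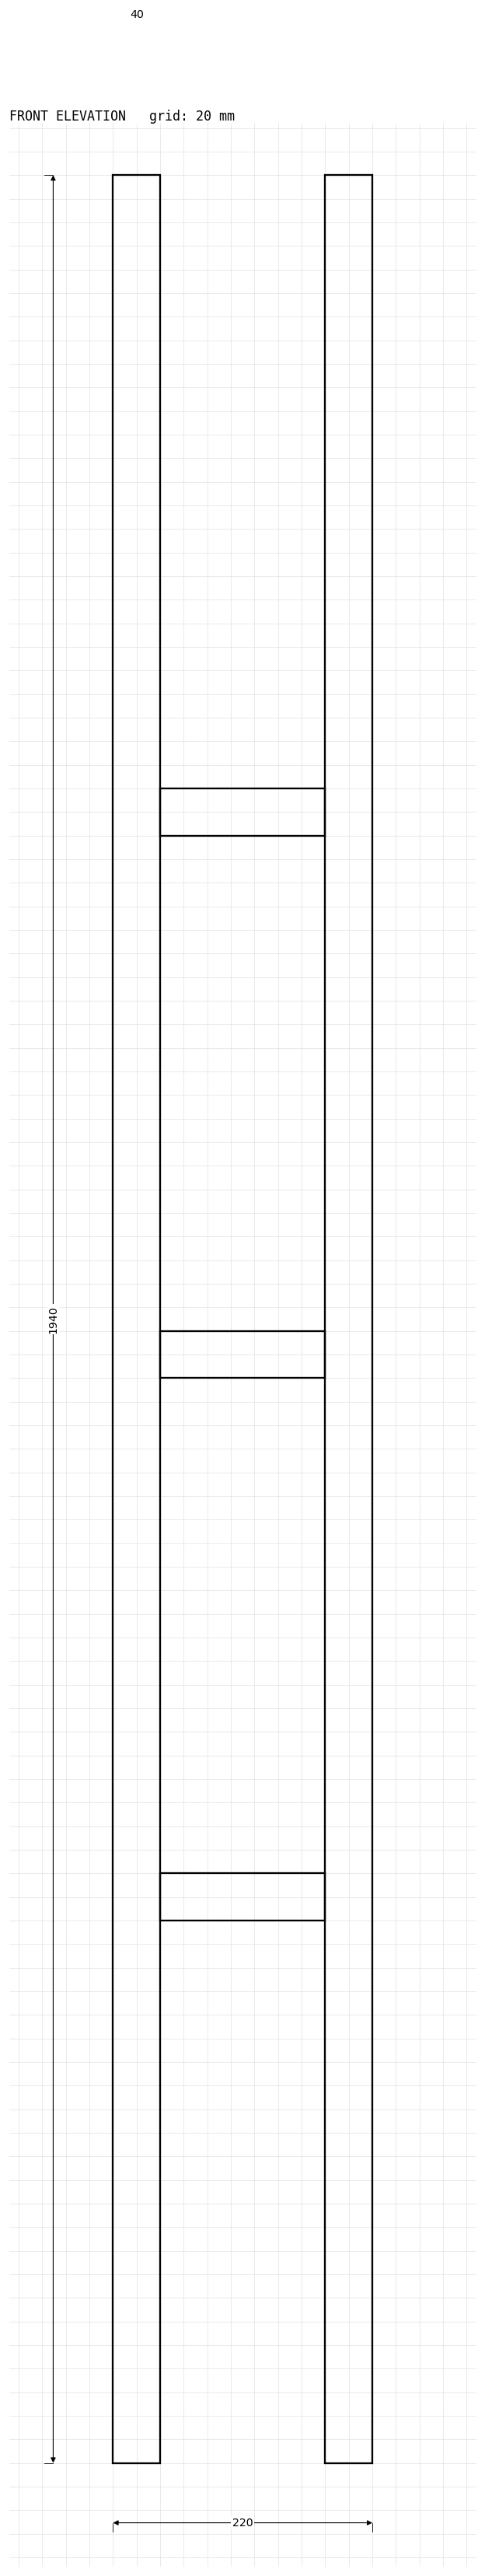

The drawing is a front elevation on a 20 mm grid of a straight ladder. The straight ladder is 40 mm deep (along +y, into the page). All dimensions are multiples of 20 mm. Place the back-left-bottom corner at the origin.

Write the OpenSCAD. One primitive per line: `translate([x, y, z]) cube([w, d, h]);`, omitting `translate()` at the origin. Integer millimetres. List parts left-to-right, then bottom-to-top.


cube([40, 40, 1940]);
translate([40, 0, 460]) cube([140, 40, 40]);
translate([40, 0, 920]) cube([140, 40, 40]);
translate([40, 0, 1380]) cube([140, 40, 40]);
translate([180, 0, 0]) cube([40, 40, 1940]);


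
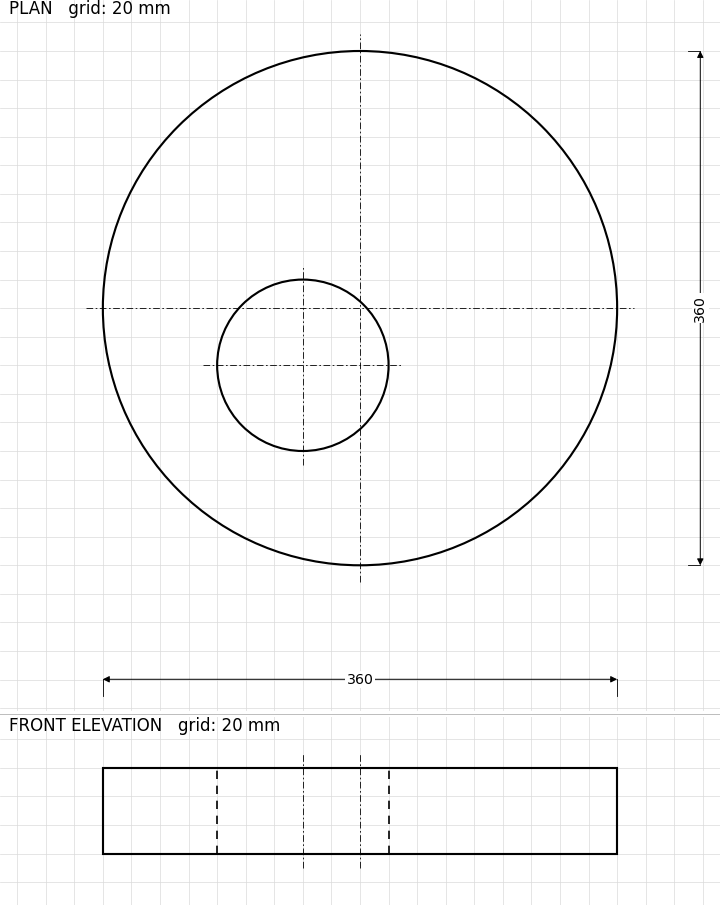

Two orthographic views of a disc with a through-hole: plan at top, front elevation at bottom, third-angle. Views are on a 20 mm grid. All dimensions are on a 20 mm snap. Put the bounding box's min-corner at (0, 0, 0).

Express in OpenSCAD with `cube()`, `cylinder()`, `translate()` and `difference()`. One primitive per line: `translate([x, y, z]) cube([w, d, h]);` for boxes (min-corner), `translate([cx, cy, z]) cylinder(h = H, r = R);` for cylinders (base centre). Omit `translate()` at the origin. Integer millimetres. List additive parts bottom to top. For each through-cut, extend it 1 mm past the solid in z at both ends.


difference() {
  translate([180, 180, 0]) cylinder(h = 60, r = 180);
  translate([140, 140, -1]) cylinder(h = 62, r = 60);
}


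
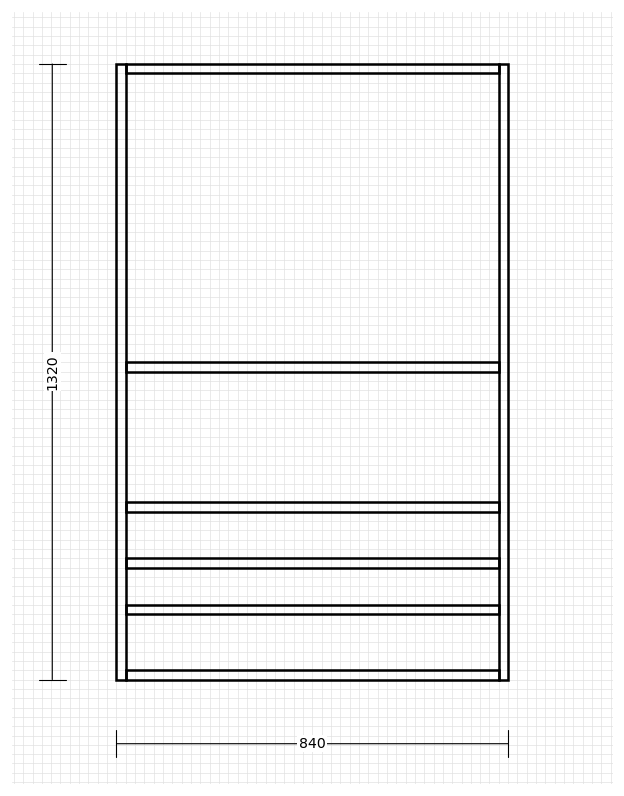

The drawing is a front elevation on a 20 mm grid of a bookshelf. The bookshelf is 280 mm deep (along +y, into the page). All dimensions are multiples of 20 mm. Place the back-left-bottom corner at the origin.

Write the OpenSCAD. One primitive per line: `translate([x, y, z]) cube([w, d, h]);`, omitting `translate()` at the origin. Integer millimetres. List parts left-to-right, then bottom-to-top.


cube([20, 280, 1320]);
translate([20, 0, 0]) cube([800, 280, 20]);
translate([20, 0, 140]) cube([800, 280, 20]);
translate([20, 0, 240]) cube([800, 280, 20]);
translate([20, 0, 360]) cube([800, 280, 20]);
translate([20, 0, 660]) cube([800, 280, 20]);
translate([20, 0, 1300]) cube([800, 280, 20]);
translate([820, 0, 0]) cube([20, 280, 1320]);
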